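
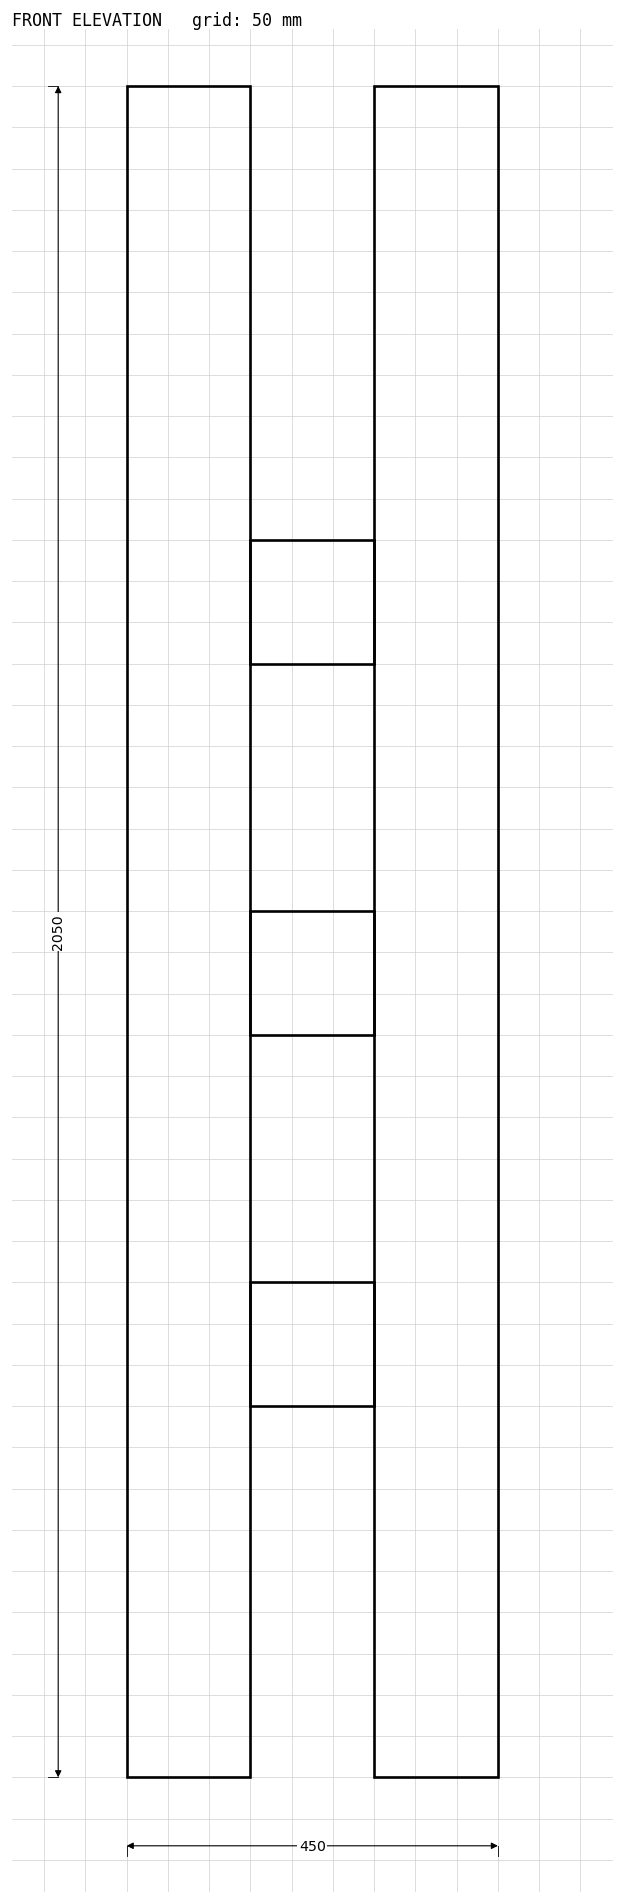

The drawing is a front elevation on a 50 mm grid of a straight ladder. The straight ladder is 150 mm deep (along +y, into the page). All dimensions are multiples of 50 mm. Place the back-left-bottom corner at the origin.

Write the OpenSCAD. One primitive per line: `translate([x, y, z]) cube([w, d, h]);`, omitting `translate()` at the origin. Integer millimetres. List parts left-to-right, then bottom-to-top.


cube([150, 150, 2050]);
translate([150, 0, 450]) cube([150, 150, 150]);
translate([150, 0, 900]) cube([150, 150, 150]);
translate([150, 0, 1350]) cube([150, 150, 150]);
translate([300, 0, 0]) cube([150, 150, 2050]);


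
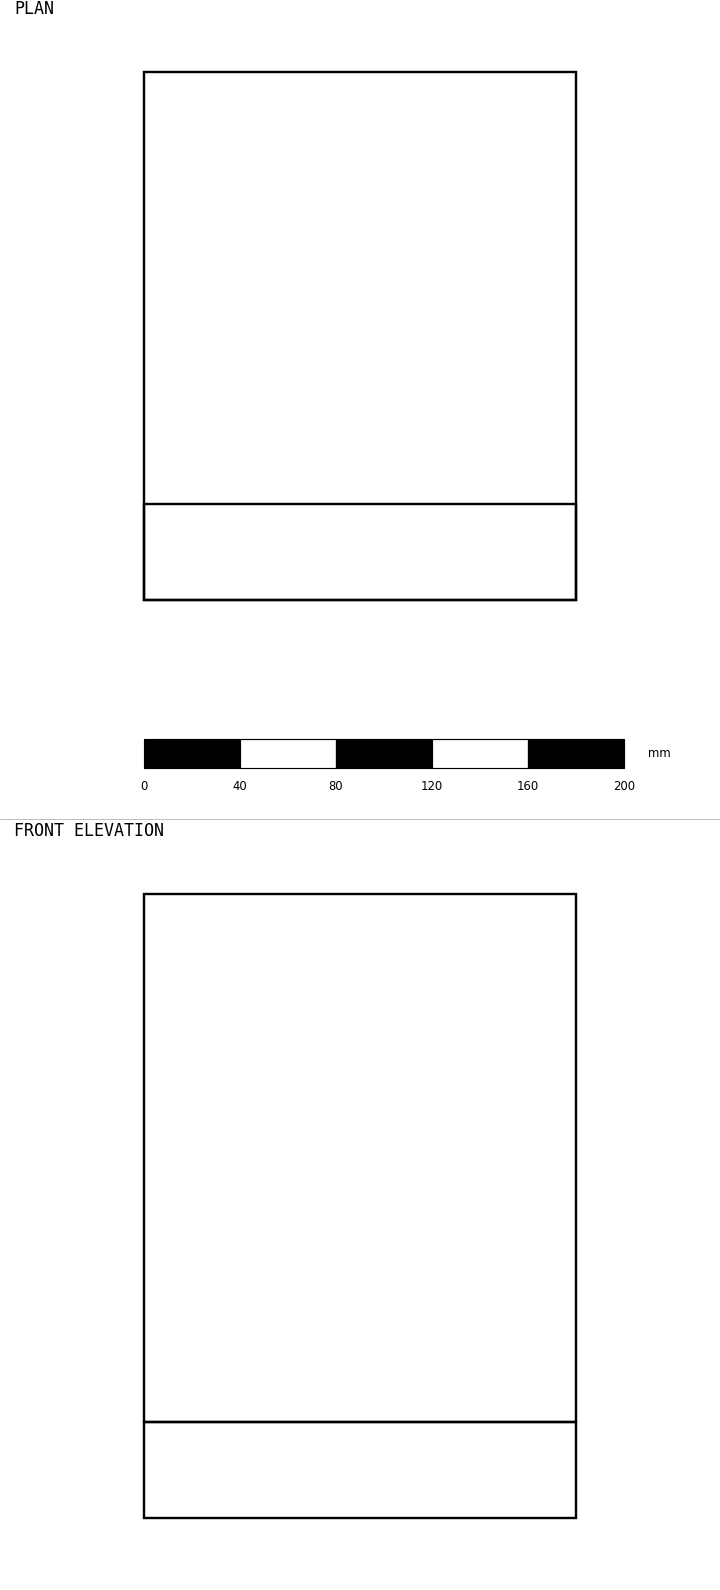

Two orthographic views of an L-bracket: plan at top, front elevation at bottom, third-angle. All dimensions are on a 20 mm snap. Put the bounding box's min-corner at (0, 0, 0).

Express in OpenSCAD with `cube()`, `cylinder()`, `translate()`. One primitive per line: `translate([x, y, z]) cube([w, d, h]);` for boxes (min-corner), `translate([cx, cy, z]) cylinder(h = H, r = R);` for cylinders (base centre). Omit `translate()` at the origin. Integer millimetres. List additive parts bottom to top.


cube([180, 220, 40]);
translate([0, 0, 40]) cube([180, 40, 220]);


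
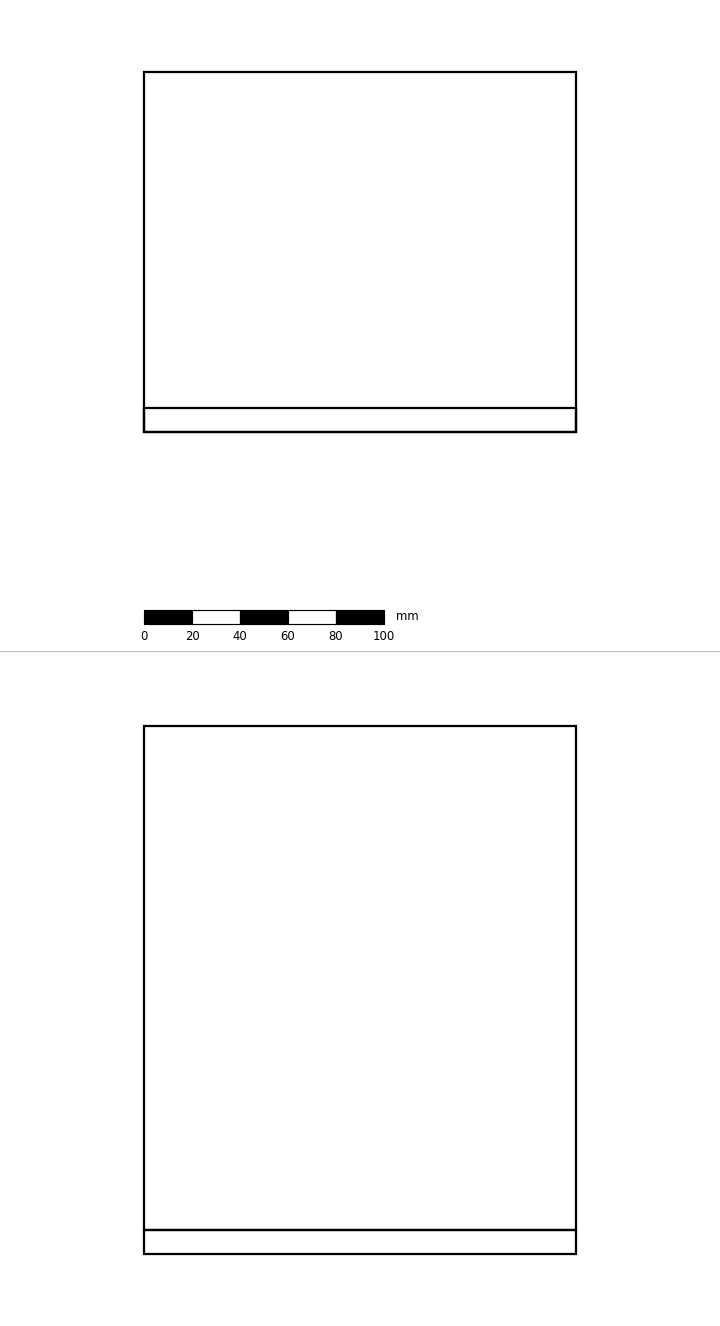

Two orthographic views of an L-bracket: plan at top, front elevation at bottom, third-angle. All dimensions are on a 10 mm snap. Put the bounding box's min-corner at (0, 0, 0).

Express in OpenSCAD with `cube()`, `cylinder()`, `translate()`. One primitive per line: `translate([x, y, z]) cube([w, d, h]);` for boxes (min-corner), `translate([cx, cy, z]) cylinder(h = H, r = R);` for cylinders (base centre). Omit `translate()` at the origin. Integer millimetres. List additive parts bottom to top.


cube([180, 150, 10]);
translate([0, 0, 10]) cube([180, 10, 210]);


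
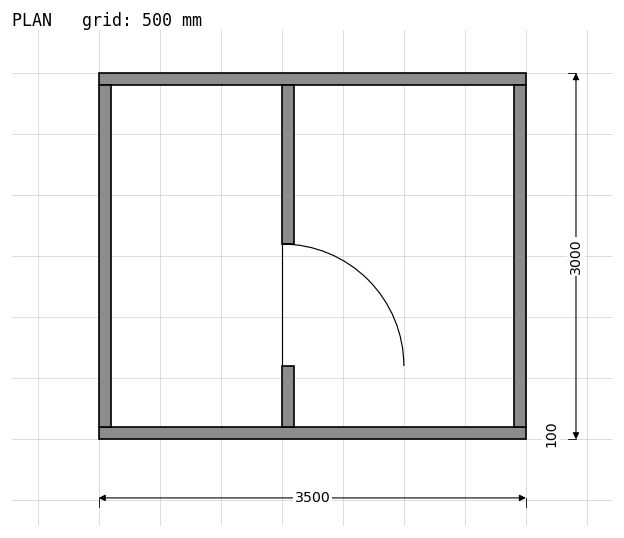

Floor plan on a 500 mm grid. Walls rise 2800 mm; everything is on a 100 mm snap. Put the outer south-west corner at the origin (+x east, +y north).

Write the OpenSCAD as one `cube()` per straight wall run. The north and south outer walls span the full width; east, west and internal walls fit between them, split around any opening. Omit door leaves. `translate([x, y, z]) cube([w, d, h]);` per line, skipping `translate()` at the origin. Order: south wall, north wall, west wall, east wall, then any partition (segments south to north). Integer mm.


cube([3500, 100, 2800]);
translate([0, 2900, 0]) cube([3500, 100, 2800]);
translate([0, 100, 0]) cube([100, 2800, 2800]);
translate([3400, 100, 0]) cube([100, 2800, 2800]);
translate([1500, 100, 0]) cube([100, 500, 2800]);
translate([1500, 1600, 0]) cube([100, 1300, 2800]);


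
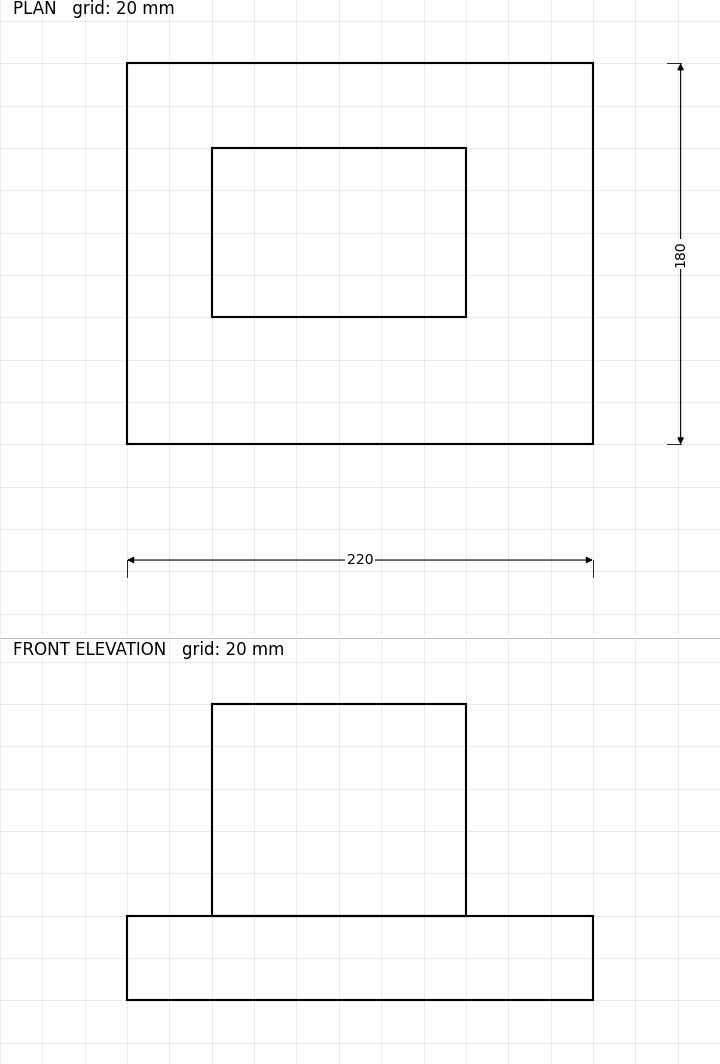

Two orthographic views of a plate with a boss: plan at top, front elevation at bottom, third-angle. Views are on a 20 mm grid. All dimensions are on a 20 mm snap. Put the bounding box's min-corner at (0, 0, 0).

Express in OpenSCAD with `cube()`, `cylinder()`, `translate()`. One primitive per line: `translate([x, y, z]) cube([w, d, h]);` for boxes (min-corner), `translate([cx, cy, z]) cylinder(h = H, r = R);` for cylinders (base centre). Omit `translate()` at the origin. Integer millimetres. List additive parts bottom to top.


cube([220, 180, 40]);
translate([40, 60, 40]) cube([120, 80, 100]);


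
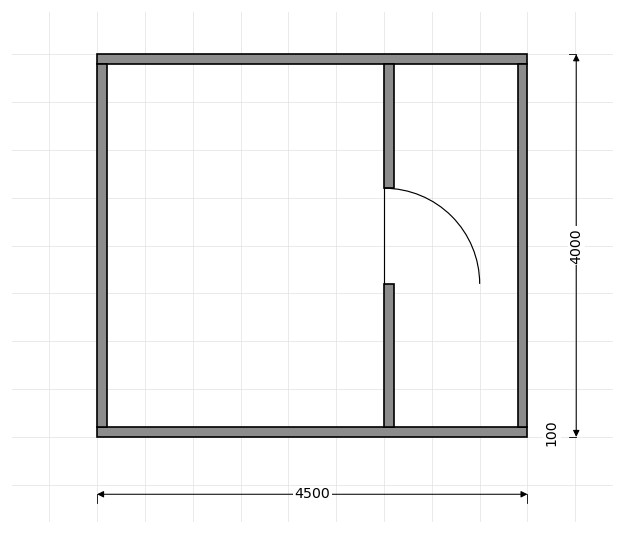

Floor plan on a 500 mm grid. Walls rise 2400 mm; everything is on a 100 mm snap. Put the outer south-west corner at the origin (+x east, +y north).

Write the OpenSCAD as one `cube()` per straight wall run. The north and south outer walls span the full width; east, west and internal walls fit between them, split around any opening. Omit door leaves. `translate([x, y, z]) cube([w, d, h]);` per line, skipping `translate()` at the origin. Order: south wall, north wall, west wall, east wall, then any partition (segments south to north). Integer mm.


cube([4500, 100, 2400]);
translate([0, 3900, 0]) cube([4500, 100, 2400]);
translate([0, 100, 0]) cube([100, 3800, 2400]);
translate([4400, 100, 0]) cube([100, 3800, 2400]);
translate([3000, 100, 0]) cube([100, 1500, 2400]);
translate([3000, 2600, 0]) cube([100, 1300, 2400]);


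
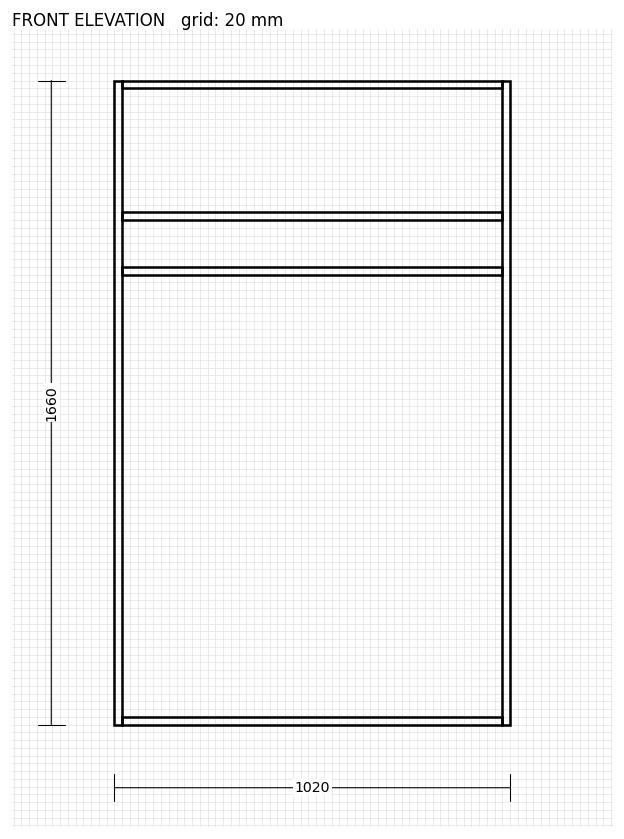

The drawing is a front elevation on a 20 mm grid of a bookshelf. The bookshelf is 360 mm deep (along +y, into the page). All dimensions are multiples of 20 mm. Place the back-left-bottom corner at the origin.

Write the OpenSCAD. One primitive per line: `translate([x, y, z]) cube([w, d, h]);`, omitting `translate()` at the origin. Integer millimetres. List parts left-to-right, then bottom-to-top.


cube([20, 360, 1660]);
translate([20, 0, 0]) cube([980, 360, 20]);
translate([20, 0, 1160]) cube([980, 360, 20]);
translate([20, 0, 1300]) cube([980, 360, 20]);
translate([20, 0, 1640]) cube([980, 360, 20]);
translate([1000, 0, 0]) cube([20, 360, 1660]);


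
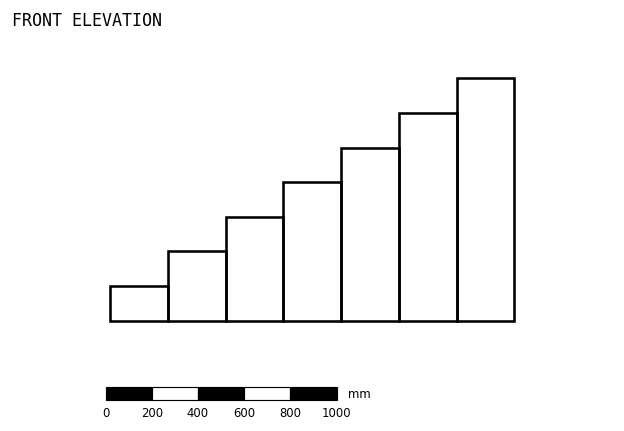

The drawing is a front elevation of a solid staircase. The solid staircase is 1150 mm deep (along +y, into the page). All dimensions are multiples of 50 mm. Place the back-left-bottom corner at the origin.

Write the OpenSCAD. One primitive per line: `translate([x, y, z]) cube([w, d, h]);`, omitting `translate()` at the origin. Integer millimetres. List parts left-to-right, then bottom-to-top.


cube([250, 1150, 150]);
translate([250, 0, 0]) cube([250, 1150, 300]);
translate([500, 0, 0]) cube([250, 1150, 450]);
translate([750, 0, 0]) cube([250, 1150, 600]);
translate([1000, 0, 0]) cube([250, 1150, 750]);
translate([1250, 0, 0]) cube([250, 1150, 900]);
translate([1500, 0, 0]) cube([250, 1150, 1050]);


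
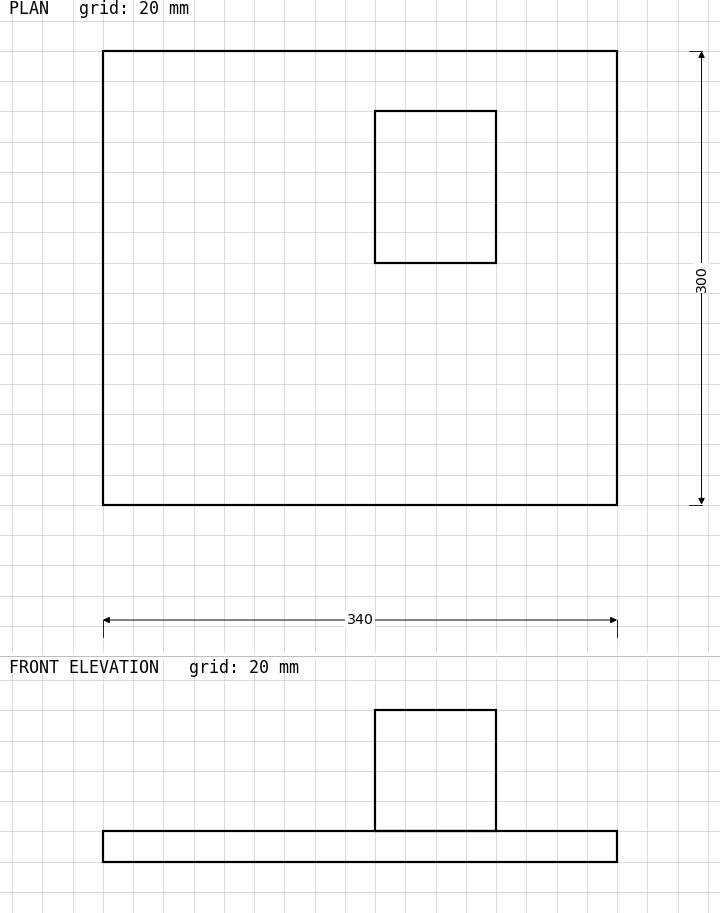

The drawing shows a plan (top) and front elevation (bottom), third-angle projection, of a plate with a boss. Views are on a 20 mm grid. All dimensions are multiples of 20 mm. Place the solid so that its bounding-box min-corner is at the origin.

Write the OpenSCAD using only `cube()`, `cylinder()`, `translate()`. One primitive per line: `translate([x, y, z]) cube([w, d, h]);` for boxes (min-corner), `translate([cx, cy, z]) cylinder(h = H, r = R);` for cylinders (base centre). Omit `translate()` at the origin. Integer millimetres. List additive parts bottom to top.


cube([340, 300, 20]);
translate([180, 160, 20]) cube([80, 100, 80]);


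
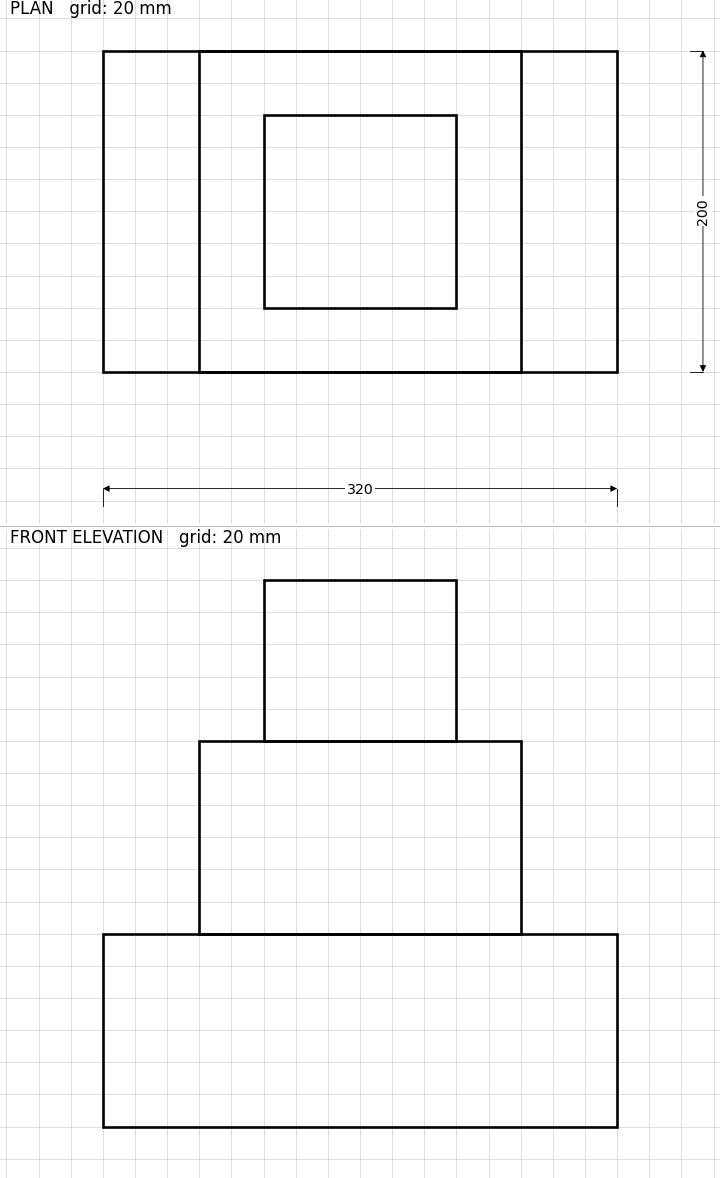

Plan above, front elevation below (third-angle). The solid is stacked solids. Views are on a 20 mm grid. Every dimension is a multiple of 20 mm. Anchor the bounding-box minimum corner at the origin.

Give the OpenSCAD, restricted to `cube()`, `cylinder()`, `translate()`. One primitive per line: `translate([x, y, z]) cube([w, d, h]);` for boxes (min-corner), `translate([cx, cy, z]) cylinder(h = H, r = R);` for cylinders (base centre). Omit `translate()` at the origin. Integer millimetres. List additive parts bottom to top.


cube([320, 200, 120]);
translate([60, 0, 120]) cube([200, 200, 120]);
translate([100, 40, 240]) cube([120, 120, 100]);


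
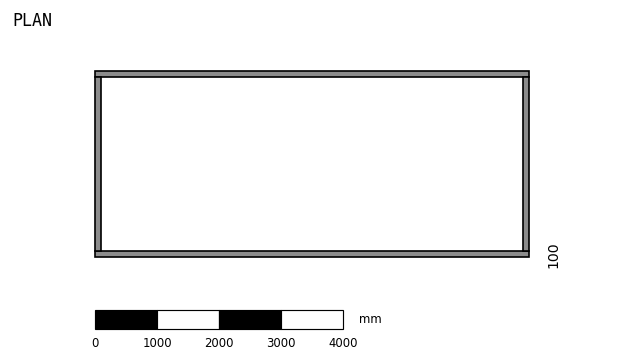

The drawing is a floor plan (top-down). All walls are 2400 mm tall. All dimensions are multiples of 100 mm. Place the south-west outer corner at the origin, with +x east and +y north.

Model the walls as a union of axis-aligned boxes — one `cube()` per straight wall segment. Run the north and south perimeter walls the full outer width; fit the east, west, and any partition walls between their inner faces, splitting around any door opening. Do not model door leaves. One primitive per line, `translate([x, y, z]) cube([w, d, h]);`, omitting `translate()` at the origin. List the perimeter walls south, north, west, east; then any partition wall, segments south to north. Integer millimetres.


cube([7000, 100, 2400]);
translate([0, 2900, 0]) cube([7000, 100, 2400]);
translate([0, 100, 0]) cube([100, 2800, 2400]);
translate([6900, 100, 0]) cube([100, 2800, 2400]);


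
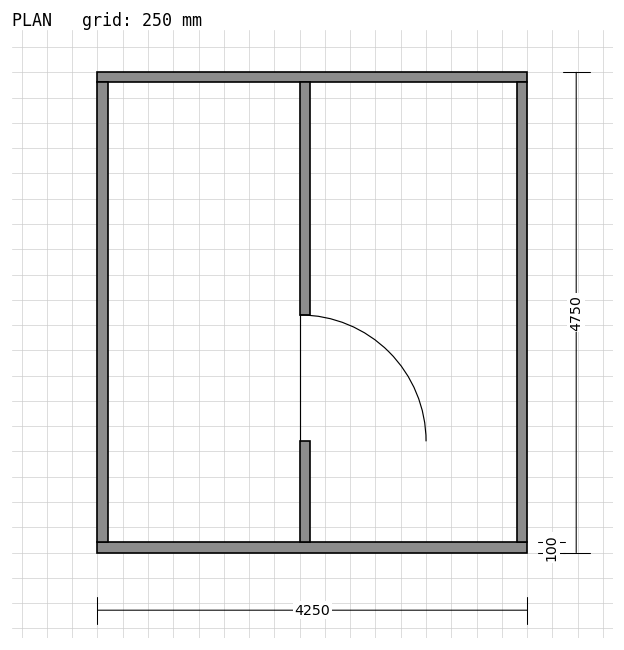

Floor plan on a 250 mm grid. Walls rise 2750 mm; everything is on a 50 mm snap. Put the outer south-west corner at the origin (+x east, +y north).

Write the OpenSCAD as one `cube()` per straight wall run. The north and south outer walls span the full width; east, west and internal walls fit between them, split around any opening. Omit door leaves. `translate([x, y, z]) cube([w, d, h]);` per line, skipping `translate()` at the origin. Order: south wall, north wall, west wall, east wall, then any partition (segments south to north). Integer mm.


cube([4250, 100, 2750]);
translate([0, 4650, 0]) cube([4250, 100, 2750]);
translate([0, 100, 0]) cube([100, 4550, 2750]);
translate([4150, 100, 0]) cube([100, 4550, 2750]);
translate([2000, 100, 0]) cube([100, 1000, 2750]);
translate([2000, 2350, 0]) cube([100, 2300, 2750]);


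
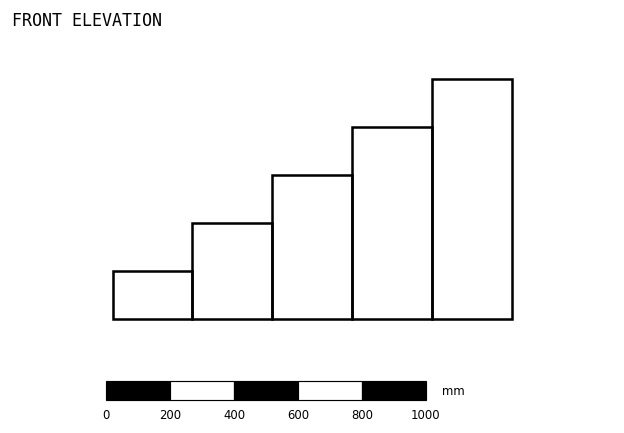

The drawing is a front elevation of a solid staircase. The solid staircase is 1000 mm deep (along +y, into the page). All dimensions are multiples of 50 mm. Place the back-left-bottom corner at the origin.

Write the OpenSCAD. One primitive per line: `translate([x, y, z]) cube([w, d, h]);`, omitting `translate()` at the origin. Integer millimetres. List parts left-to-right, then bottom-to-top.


cube([250, 1000, 150]);
translate([250, 0, 0]) cube([250, 1000, 300]);
translate([500, 0, 0]) cube([250, 1000, 450]);
translate([750, 0, 0]) cube([250, 1000, 600]);
translate([1000, 0, 0]) cube([250, 1000, 750]);


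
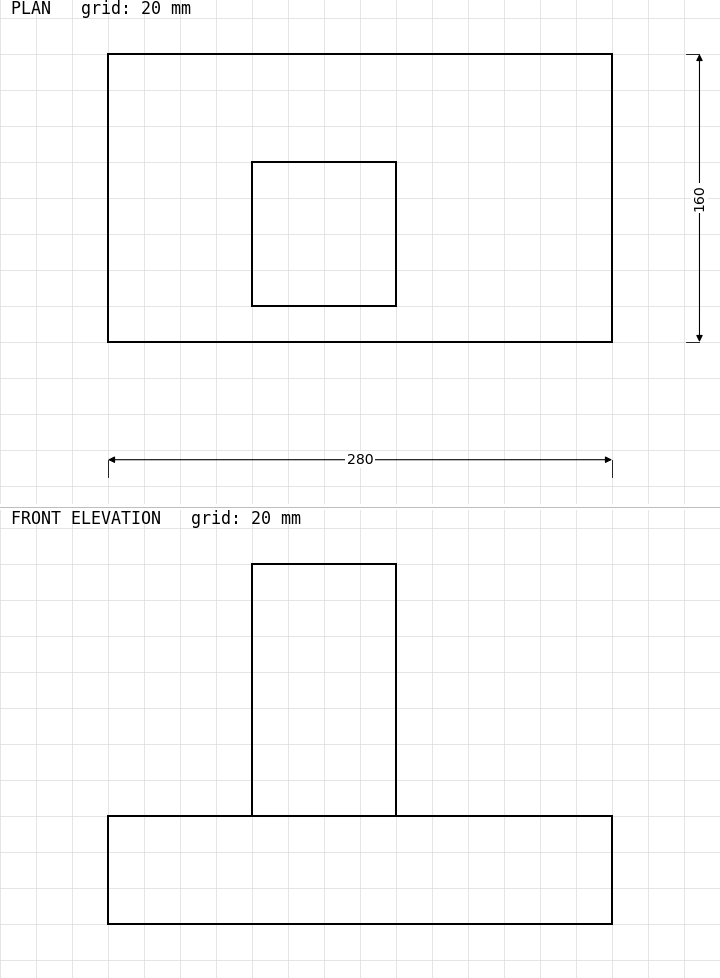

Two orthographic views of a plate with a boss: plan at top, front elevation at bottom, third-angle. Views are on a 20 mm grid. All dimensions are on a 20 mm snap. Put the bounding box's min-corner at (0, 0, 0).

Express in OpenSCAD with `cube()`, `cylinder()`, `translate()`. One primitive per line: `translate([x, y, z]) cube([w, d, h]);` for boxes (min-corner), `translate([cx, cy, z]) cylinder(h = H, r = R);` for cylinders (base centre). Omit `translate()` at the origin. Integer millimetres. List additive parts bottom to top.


cube([280, 160, 60]);
translate([80, 20, 60]) cube([80, 80, 140]);


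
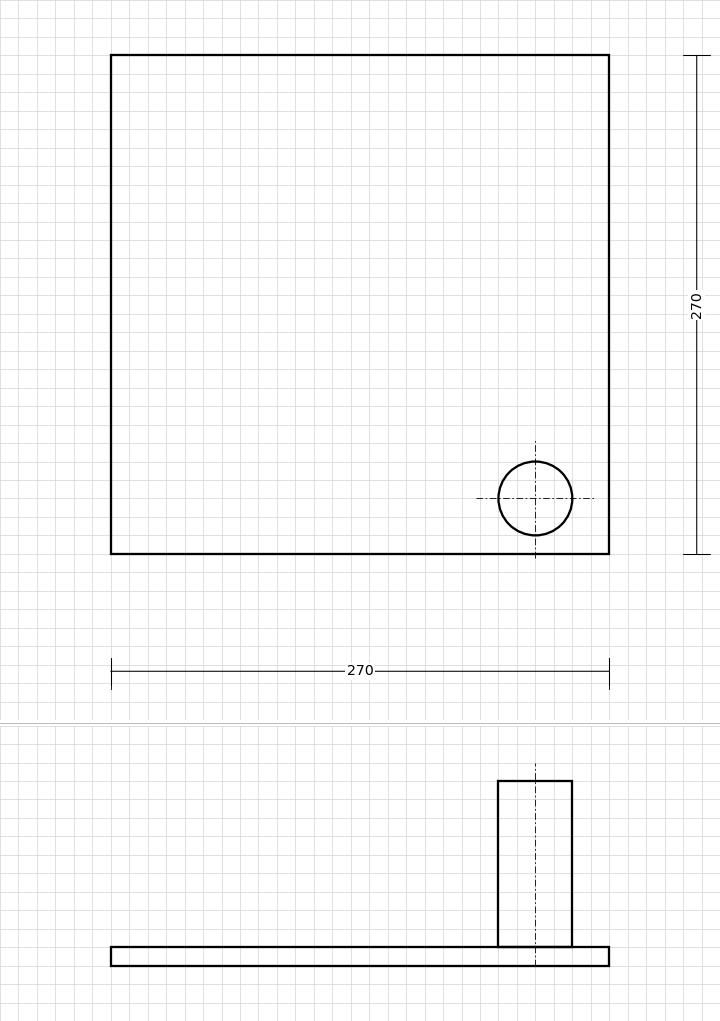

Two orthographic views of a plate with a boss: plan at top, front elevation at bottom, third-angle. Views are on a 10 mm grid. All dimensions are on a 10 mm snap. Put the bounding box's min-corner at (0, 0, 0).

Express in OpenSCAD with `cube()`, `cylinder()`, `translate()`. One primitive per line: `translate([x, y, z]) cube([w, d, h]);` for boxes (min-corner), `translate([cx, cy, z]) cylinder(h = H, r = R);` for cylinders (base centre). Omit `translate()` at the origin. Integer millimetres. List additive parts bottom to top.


cube([270, 270, 10]);
translate([230, 30, 10]) cylinder(h = 90, r = 20);


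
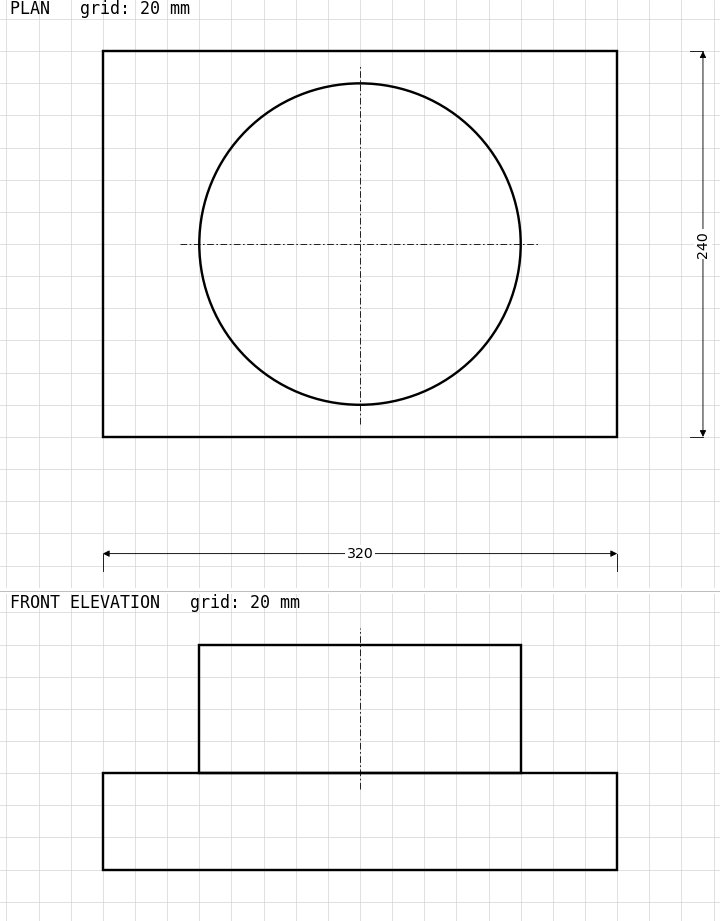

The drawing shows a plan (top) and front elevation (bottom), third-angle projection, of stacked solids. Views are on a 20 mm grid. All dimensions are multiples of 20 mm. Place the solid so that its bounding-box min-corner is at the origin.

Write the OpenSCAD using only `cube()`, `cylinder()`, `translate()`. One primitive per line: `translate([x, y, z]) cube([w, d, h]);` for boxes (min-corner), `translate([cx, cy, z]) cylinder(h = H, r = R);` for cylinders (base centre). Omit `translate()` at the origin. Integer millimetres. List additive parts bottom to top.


cube([320, 240, 60]);
translate([160, 120, 60]) cylinder(h = 80, r = 100);


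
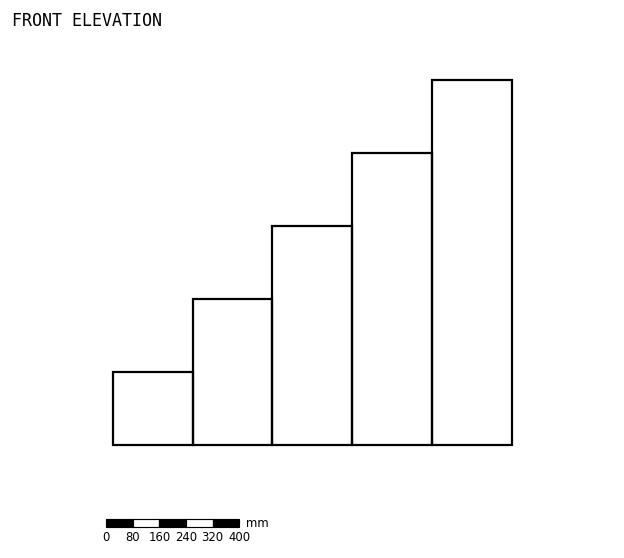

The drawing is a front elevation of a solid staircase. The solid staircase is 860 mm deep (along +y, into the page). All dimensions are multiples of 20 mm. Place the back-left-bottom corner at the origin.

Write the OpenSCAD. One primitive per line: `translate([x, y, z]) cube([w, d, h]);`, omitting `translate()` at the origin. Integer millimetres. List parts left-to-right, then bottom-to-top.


cube([240, 860, 220]);
translate([240, 0, 0]) cube([240, 860, 440]);
translate([480, 0, 0]) cube([240, 860, 660]);
translate([720, 0, 0]) cube([240, 860, 880]);
translate([960, 0, 0]) cube([240, 860, 1100]);


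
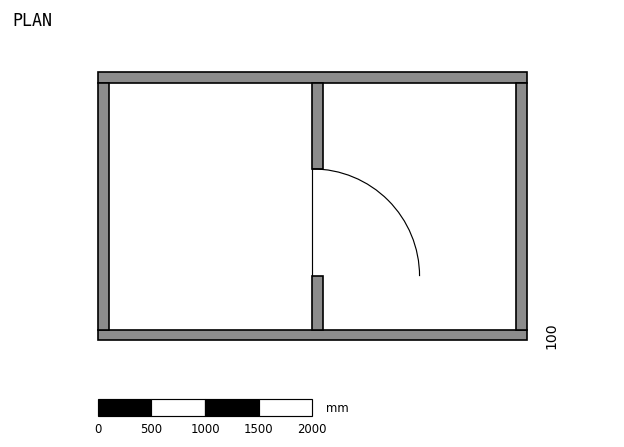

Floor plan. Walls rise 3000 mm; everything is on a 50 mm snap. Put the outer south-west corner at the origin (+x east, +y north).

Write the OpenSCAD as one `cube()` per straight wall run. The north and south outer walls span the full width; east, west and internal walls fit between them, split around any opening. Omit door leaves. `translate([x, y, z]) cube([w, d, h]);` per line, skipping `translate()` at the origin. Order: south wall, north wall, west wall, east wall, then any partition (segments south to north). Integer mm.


cube([4000, 100, 3000]);
translate([0, 2400, 0]) cube([4000, 100, 3000]);
translate([0, 100, 0]) cube([100, 2300, 3000]);
translate([3900, 100, 0]) cube([100, 2300, 3000]);
translate([2000, 100, 0]) cube([100, 500, 3000]);
translate([2000, 1600, 0]) cube([100, 800, 3000]);


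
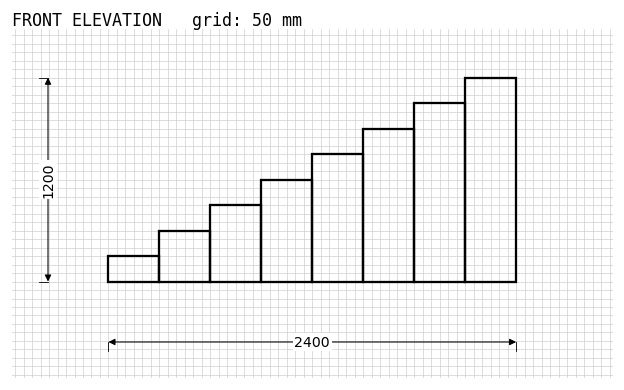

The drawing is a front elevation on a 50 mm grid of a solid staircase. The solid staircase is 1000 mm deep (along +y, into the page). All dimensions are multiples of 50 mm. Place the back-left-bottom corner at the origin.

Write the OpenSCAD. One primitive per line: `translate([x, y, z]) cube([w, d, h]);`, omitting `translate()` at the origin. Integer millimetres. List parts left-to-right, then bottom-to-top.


cube([300, 1000, 150]);
translate([300, 0, 0]) cube([300, 1000, 300]);
translate([600, 0, 0]) cube([300, 1000, 450]);
translate([900, 0, 0]) cube([300, 1000, 600]);
translate([1200, 0, 0]) cube([300, 1000, 750]);
translate([1500, 0, 0]) cube([300, 1000, 900]);
translate([1800, 0, 0]) cube([300, 1000, 1050]);
translate([2100, 0, 0]) cube([300, 1000, 1200]);


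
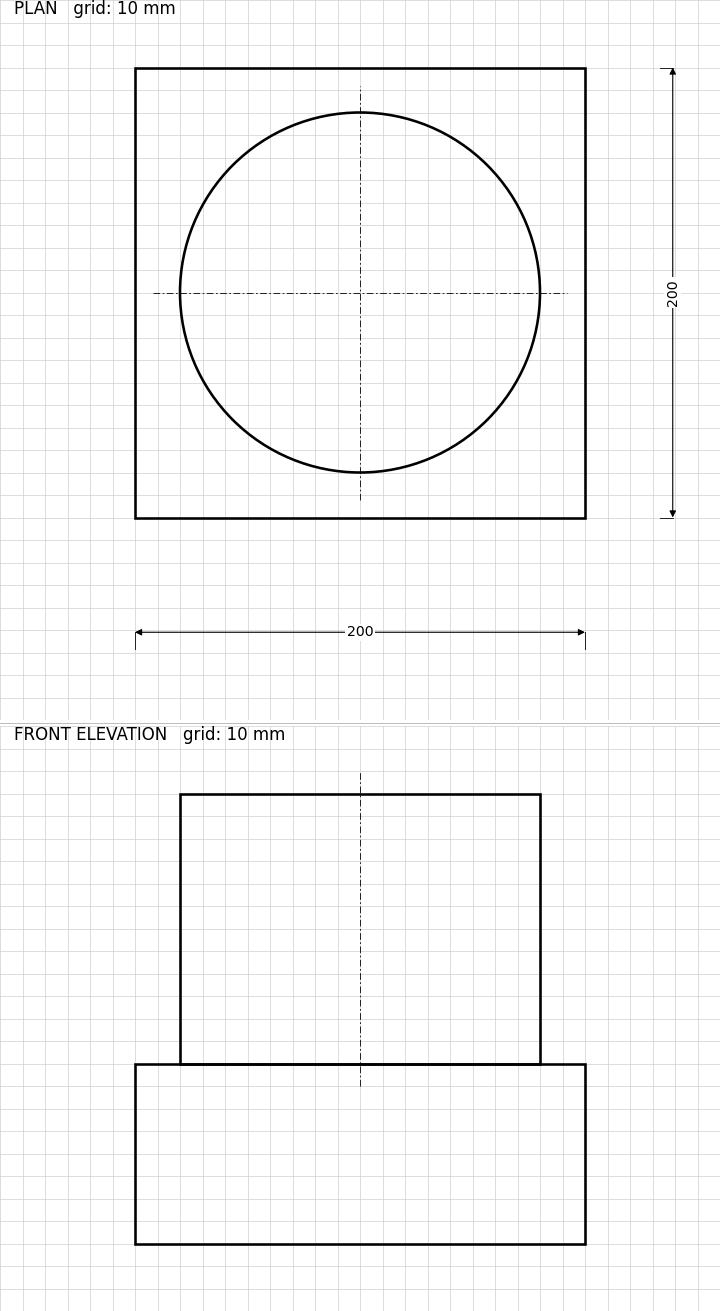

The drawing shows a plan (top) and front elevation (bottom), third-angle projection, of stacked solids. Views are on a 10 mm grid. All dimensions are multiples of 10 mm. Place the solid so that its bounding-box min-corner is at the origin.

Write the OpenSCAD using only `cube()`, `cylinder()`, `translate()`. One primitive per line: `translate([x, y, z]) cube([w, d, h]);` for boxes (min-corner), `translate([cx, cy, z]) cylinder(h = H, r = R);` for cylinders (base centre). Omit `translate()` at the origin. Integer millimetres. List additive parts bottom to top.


cube([200, 200, 80]);
translate([100, 100, 80]) cylinder(h = 120, r = 80);


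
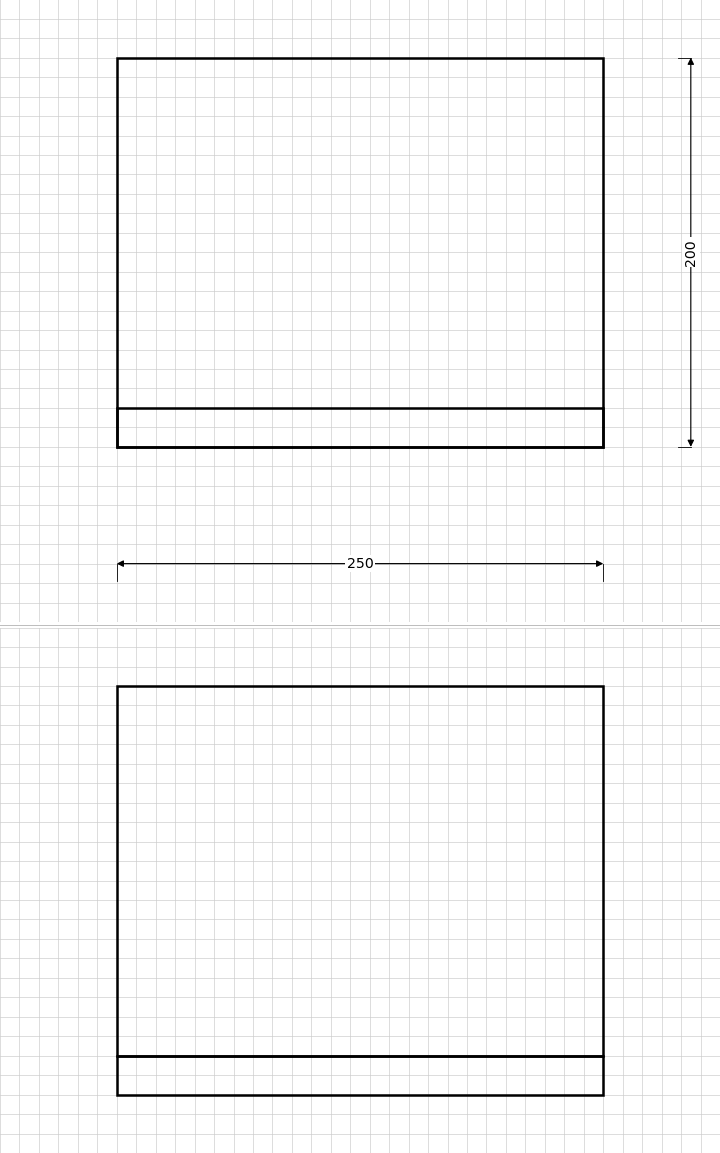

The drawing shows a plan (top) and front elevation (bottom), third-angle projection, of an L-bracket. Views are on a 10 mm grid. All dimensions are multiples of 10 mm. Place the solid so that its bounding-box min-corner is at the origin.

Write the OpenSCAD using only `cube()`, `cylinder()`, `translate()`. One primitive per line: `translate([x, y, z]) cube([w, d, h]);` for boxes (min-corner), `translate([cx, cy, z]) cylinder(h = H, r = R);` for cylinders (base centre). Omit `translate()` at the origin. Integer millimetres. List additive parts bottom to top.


cube([250, 200, 20]);
translate([0, 0, 20]) cube([250, 20, 190]);


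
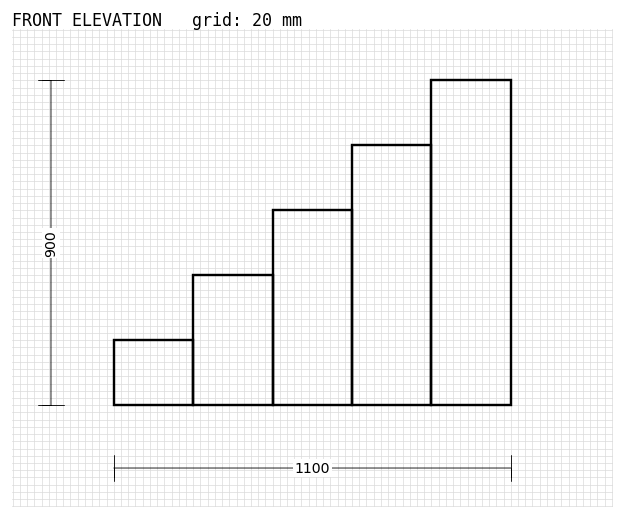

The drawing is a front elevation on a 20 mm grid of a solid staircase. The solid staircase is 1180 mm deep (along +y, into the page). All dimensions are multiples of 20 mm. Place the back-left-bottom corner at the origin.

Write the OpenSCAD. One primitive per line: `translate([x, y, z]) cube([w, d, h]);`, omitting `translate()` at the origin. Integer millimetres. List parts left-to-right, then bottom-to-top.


cube([220, 1180, 180]);
translate([220, 0, 0]) cube([220, 1180, 360]);
translate([440, 0, 0]) cube([220, 1180, 540]);
translate([660, 0, 0]) cube([220, 1180, 720]);
translate([880, 0, 0]) cube([220, 1180, 900]);


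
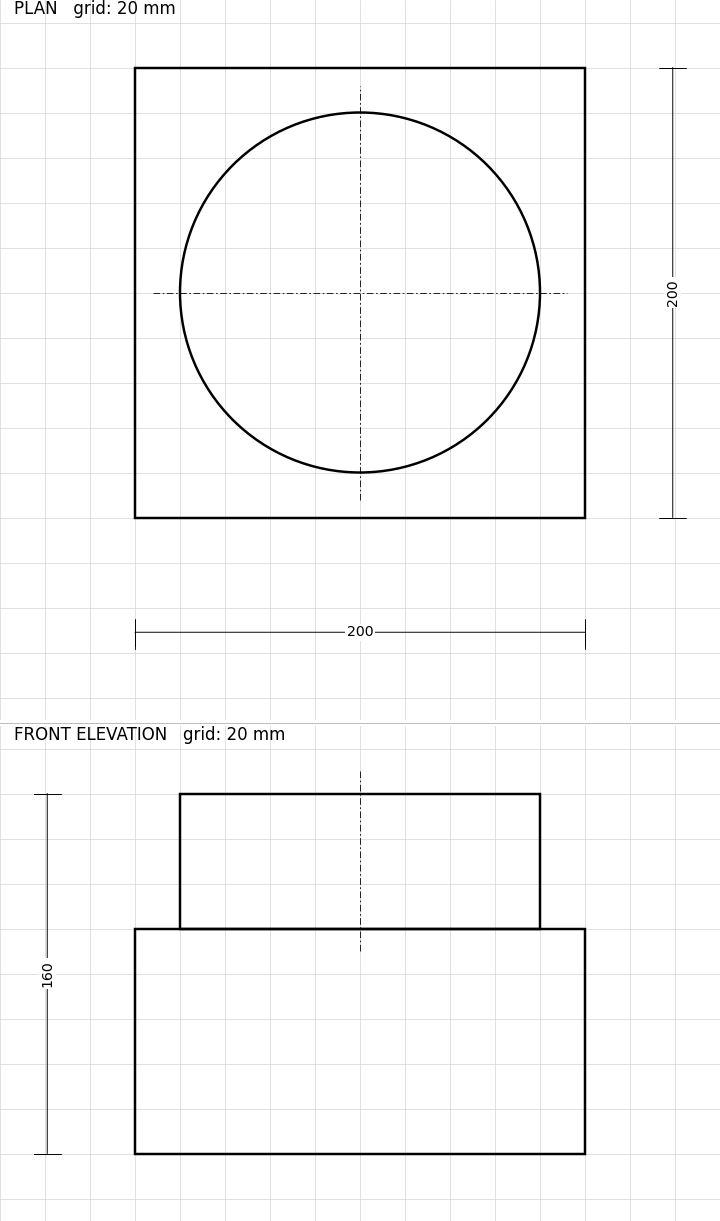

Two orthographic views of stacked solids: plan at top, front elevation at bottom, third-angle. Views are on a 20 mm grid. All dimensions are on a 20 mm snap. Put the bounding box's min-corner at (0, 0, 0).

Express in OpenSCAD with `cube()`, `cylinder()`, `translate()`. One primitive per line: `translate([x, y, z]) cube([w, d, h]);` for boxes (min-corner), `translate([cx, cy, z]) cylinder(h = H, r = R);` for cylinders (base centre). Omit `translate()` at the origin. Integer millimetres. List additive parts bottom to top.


cube([200, 200, 100]);
translate([100, 100, 100]) cylinder(h = 60, r = 80);


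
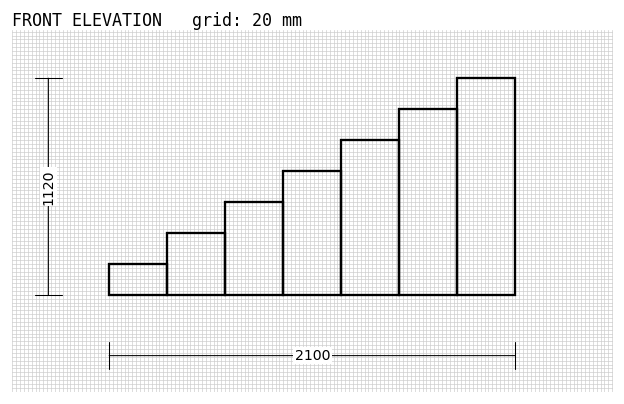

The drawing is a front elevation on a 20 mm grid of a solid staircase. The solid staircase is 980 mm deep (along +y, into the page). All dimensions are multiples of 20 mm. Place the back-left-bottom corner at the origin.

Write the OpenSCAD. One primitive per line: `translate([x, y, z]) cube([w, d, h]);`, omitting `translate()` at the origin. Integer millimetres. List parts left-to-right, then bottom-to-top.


cube([300, 980, 160]);
translate([300, 0, 0]) cube([300, 980, 320]);
translate([600, 0, 0]) cube([300, 980, 480]);
translate([900, 0, 0]) cube([300, 980, 640]);
translate([1200, 0, 0]) cube([300, 980, 800]);
translate([1500, 0, 0]) cube([300, 980, 960]);
translate([1800, 0, 0]) cube([300, 980, 1120]);


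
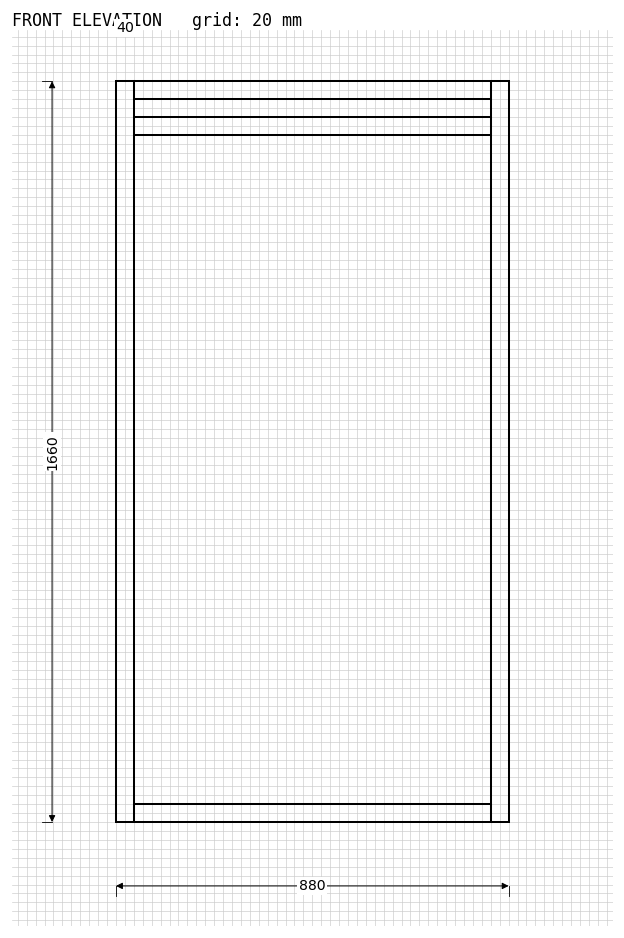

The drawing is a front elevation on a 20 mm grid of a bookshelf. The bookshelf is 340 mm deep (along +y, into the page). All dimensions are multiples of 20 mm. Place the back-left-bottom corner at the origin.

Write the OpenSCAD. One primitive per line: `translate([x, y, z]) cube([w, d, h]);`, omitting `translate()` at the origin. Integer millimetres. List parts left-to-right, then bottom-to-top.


cube([40, 340, 1660]);
translate([40, 0, 0]) cube([800, 340, 40]);
translate([40, 0, 1540]) cube([800, 340, 40]);
translate([40, 0, 1620]) cube([800, 340, 40]);
translate([840, 0, 0]) cube([40, 340, 1660]);


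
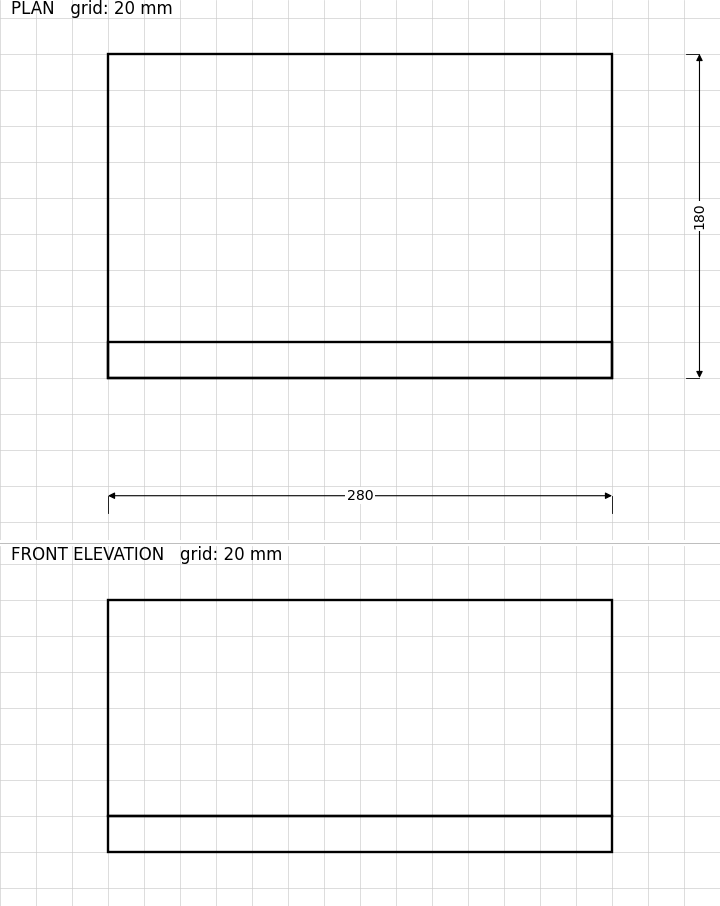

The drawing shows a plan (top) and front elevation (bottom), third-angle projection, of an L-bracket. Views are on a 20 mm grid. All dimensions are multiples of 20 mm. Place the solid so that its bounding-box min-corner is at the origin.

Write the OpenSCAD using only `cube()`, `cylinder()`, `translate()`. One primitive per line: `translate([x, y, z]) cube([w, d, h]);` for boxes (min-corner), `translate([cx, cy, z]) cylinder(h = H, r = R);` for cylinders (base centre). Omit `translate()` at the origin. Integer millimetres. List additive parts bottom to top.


cube([280, 180, 20]);
translate([0, 0, 20]) cube([280, 20, 120]);


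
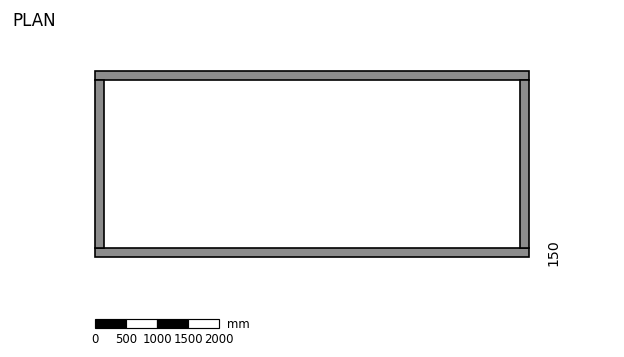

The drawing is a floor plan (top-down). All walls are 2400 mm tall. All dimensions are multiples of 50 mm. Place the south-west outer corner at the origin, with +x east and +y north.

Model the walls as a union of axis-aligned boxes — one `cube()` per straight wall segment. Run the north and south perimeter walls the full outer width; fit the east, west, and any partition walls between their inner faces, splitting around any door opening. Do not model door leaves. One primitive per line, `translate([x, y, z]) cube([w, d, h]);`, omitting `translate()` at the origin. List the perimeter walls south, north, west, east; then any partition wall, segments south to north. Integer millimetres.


cube([7000, 150, 2400]);
translate([0, 2850, 0]) cube([7000, 150, 2400]);
translate([0, 150, 0]) cube([150, 2700, 2400]);
translate([6850, 150, 0]) cube([150, 2700, 2400]);


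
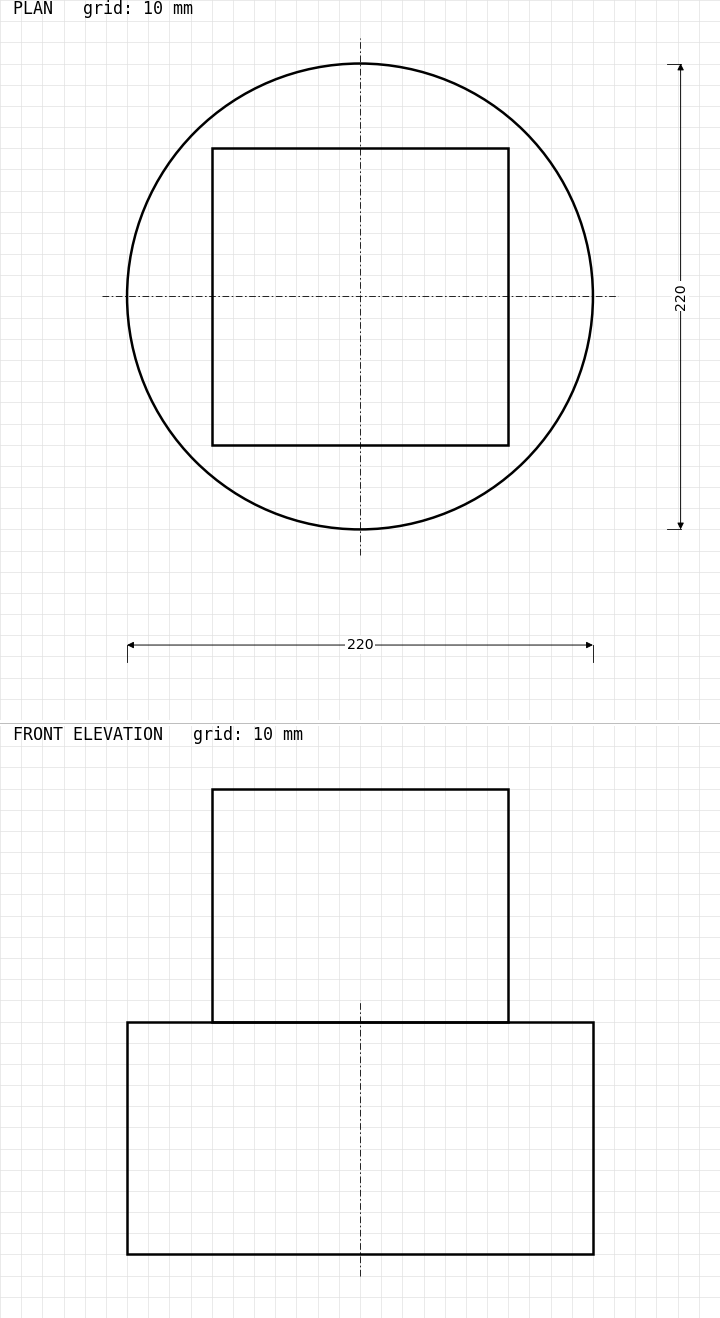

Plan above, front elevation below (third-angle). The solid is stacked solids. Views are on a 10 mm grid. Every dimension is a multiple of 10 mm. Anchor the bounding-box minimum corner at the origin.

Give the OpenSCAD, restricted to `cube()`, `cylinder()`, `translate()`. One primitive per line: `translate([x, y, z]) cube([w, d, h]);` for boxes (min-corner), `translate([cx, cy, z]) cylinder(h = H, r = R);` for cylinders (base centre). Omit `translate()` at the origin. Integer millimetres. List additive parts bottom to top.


translate([110, 110, 0]) cylinder(h = 110, r = 110);
translate([40, 40, 110]) cube([140, 140, 110]);


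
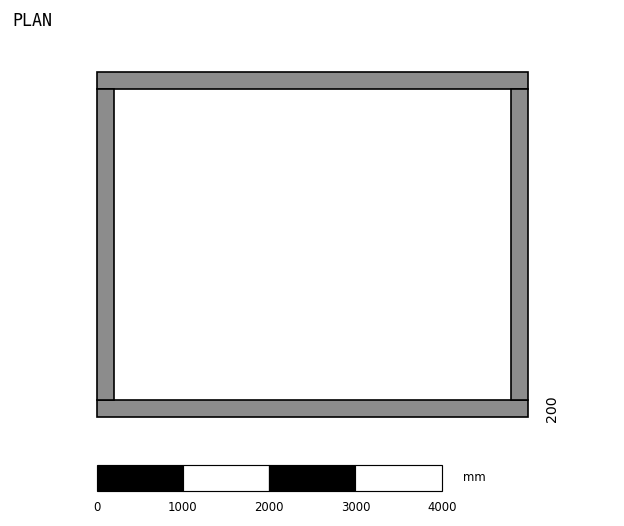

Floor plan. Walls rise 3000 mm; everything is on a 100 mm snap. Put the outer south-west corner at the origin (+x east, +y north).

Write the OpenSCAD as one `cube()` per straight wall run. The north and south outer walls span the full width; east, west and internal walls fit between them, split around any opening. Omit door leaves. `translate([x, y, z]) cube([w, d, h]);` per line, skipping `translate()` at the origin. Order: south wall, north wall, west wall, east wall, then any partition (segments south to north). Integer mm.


cube([5000, 200, 3000]);
translate([0, 3800, 0]) cube([5000, 200, 3000]);
translate([0, 200, 0]) cube([200, 3600, 3000]);
translate([4800, 200, 0]) cube([200, 3600, 3000]);


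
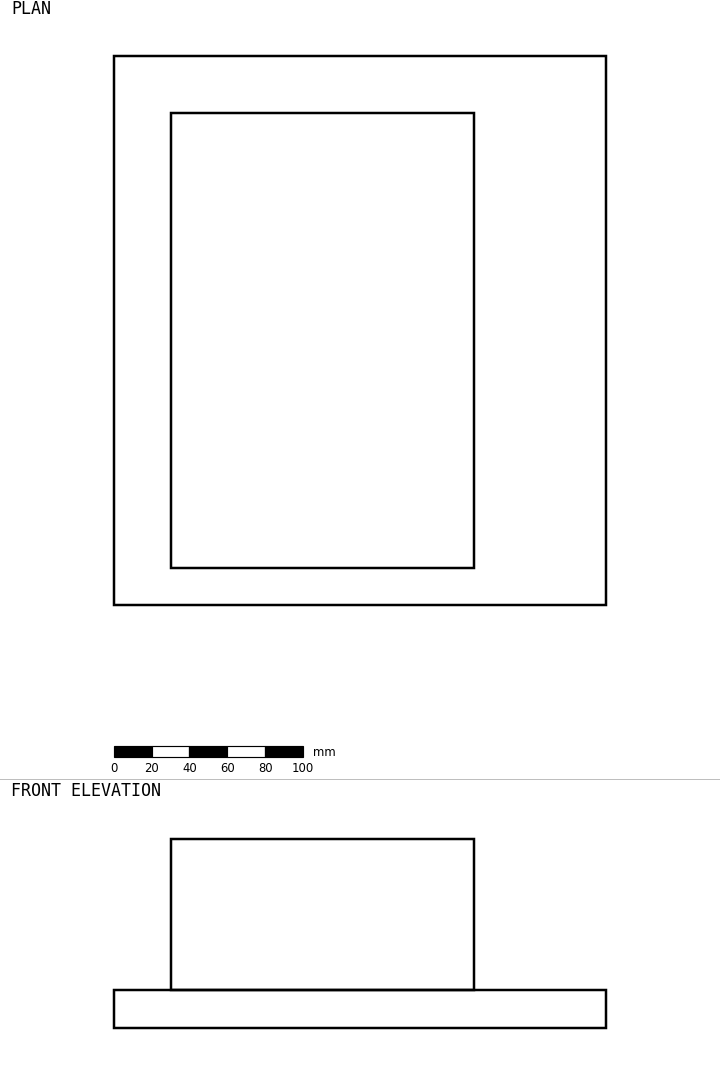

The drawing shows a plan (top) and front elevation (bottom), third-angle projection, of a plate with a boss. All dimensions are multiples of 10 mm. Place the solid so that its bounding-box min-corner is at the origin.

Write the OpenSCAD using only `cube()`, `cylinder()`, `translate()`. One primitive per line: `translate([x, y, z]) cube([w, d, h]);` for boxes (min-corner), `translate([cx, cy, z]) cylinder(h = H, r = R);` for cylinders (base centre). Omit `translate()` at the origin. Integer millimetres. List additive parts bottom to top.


cube([260, 290, 20]);
translate([30, 20, 20]) cube([160, 240, 80]);


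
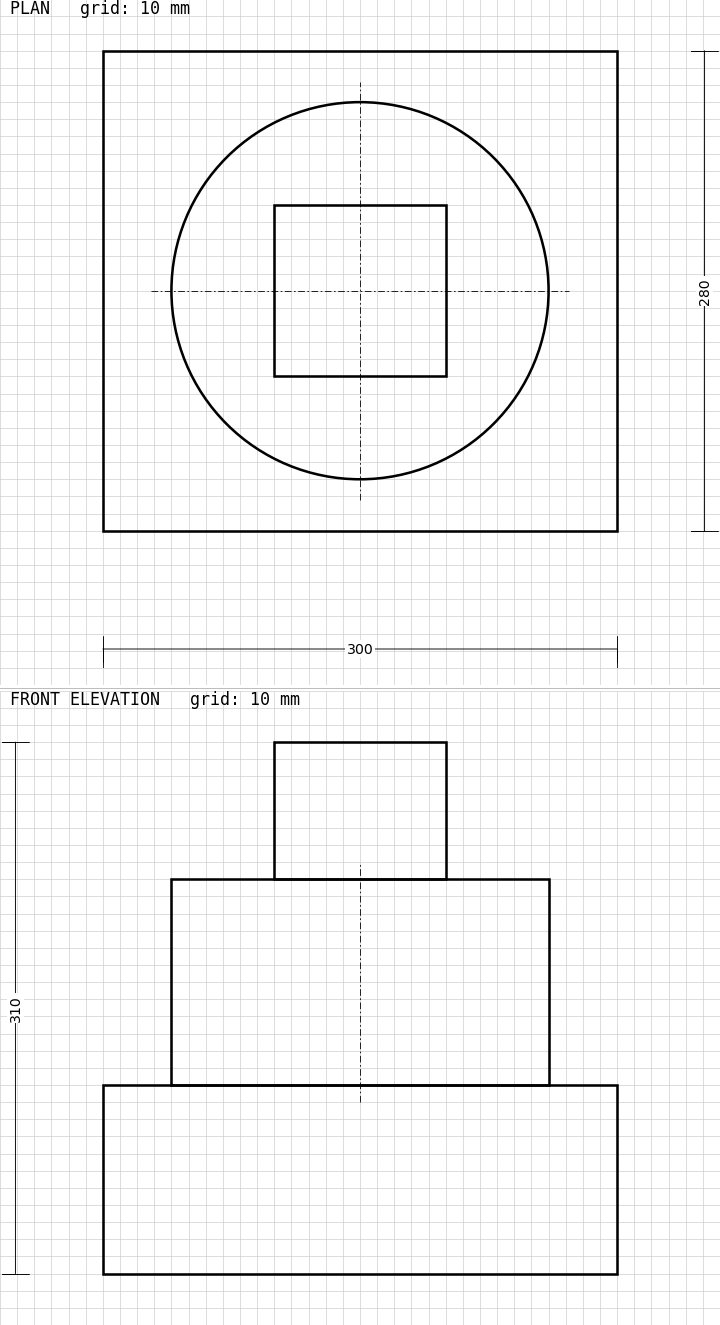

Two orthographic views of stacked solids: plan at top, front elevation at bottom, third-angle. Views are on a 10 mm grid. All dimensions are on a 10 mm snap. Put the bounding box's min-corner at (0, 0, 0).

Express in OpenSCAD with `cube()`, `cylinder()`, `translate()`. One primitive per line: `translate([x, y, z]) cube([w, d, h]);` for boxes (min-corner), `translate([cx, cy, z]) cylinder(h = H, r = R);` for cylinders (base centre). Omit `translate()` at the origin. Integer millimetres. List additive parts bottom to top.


cube([300, 280, 110]);
translate([150, 140, 110]) cylinder(h = 120, r = 110);
translate([100, 90, 230]) cube([100, 100, 80]);


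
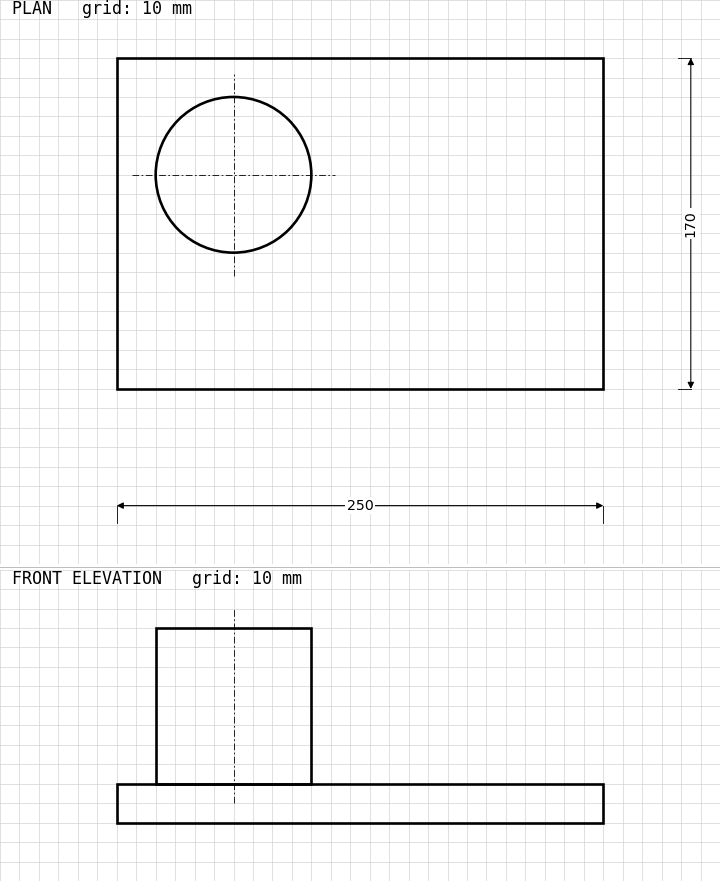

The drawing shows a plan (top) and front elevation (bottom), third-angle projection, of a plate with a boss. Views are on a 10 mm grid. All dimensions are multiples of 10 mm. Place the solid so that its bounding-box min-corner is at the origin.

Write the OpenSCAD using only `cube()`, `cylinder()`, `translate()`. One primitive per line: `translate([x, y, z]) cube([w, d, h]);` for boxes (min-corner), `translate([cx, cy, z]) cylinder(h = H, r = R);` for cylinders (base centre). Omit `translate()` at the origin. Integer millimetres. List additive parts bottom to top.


cube([250, 170, 20]);
translate([60, 110, 20]) cylinder(h = 80, r = 40);


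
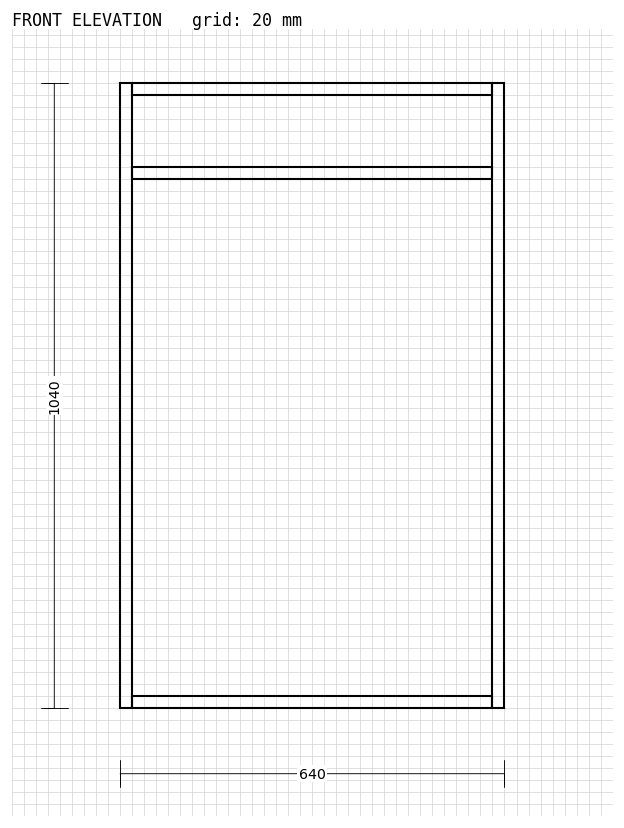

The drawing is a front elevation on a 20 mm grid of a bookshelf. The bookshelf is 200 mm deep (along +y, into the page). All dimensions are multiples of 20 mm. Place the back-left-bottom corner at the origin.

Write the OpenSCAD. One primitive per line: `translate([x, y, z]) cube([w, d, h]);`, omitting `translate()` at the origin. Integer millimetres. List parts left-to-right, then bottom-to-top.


cube([20, 200, 1040]);
translate([20, 0, 0]) cube([600, 200, 20]);
translate([20, 0, 880]) cube([600, 200, 20]);
translate([20, 0, 1020]) cube([600, 200, 20]);
translate([620, 0, 0]) cube([20, 200, 1040]);


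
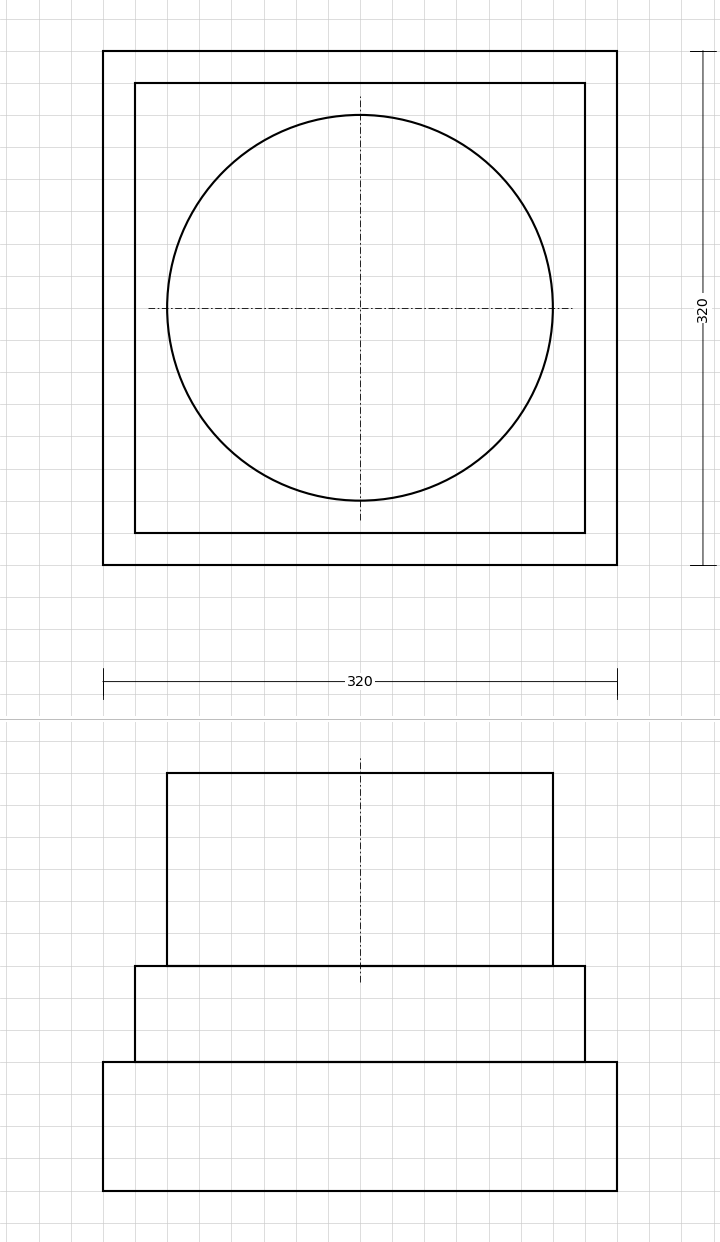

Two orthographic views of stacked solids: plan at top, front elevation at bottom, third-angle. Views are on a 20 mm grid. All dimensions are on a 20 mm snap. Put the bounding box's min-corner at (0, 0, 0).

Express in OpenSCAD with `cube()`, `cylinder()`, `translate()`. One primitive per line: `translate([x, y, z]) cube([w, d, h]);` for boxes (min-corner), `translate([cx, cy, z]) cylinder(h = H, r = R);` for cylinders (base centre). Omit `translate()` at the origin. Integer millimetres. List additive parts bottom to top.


cube([320, 320, 80]);
translate([20, 20, 80]) cube([280, 280, 60]);
translate([160, 160, 140]) cylinder(h = 120, r = 120);


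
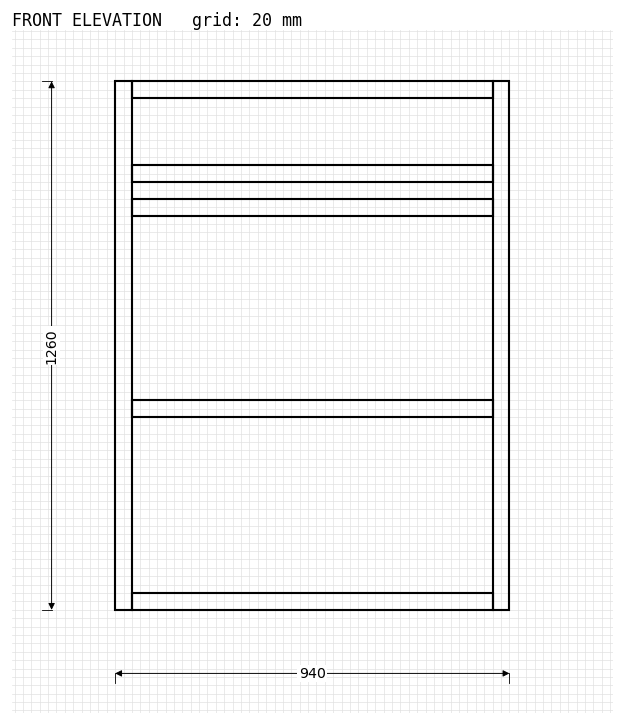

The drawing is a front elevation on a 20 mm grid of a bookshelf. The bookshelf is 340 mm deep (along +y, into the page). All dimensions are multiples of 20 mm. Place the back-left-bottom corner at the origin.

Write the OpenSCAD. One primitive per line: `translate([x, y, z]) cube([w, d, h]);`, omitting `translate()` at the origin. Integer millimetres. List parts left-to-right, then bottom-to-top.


cube([40, 340, 1260]);
translate([40, 0, 0]) cube([860, 340, 40]);
translate([40, 0, 460]) cube([860, 340, 40]);
translate([40, 0, 940]) cube([860, 340, 40]);
translate([40, 0, 1020]) cube([860, 340, 40]);
translate([40, 0, 1220]) cube([860, 340, 40]);
translate([900, 0, 0]) cube([40, 340, 1260]);


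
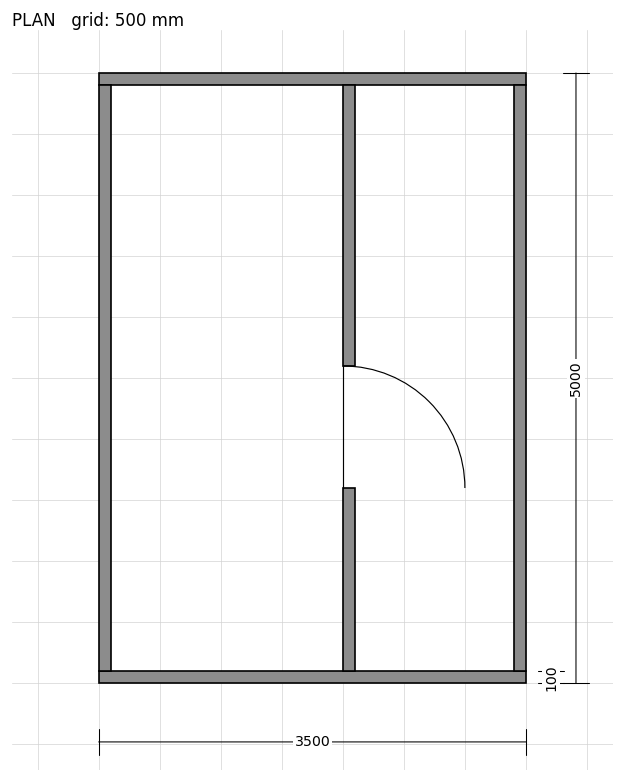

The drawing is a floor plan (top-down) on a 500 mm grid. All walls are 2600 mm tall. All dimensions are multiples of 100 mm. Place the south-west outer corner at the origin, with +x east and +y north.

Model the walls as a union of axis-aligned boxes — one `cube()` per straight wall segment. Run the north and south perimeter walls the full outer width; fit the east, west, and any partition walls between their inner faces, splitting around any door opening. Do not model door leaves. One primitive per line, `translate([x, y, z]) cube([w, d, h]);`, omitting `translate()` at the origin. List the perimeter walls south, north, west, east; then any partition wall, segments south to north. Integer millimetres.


cube([3500, 100, 2600]);
translate([0, 4900, 0]) cube([3500, 100, 2600]);
translate([0, 100, 0]) cube([100, 4800, 2600]);
translate([3400, 100, 0]) cube([100, 4800, 2600]);
translate([2000, 100, 0]) cube([100, 1500, 2600]);
translate([2000, 2600, 0]) cube([100, 2300, 2600]);


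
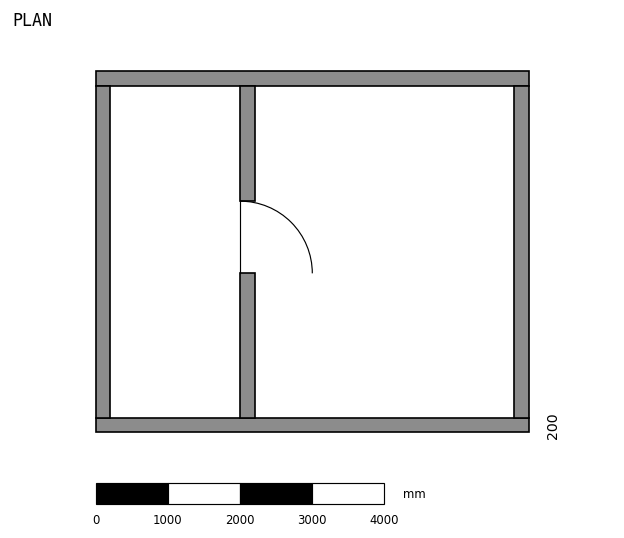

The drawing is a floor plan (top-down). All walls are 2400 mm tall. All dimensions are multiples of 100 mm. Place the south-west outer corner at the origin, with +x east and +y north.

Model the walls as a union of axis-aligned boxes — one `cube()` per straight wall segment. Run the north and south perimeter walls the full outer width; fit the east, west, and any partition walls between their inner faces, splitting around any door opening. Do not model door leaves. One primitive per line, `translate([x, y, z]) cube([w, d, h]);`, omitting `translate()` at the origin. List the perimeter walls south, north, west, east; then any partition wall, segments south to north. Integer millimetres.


cube([6000, 200, 2400]);
translate([0, 4800, 0]) cube([6000, 200, 2400]);
translate([0, 200, 0]) cube([200, 4600, 2400]);
translate([5800, 200, 0]) cube([200, 4600, 2400]);
translate([2000, 200, 0]) cube([200, 2000, 2400]);
translate([2000, 3200, 0]) cube([200, 1600, 2400]);
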